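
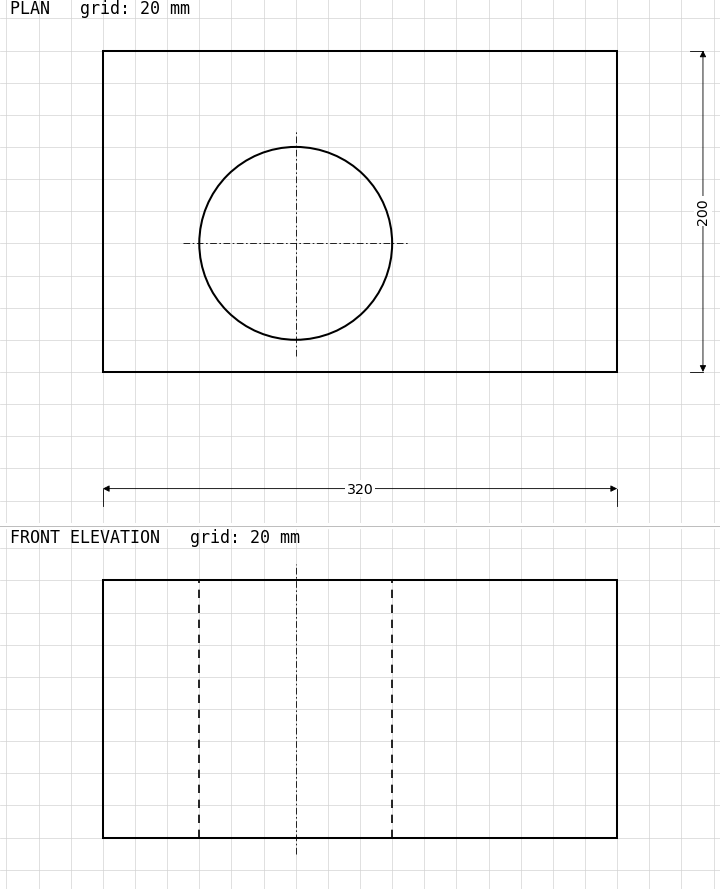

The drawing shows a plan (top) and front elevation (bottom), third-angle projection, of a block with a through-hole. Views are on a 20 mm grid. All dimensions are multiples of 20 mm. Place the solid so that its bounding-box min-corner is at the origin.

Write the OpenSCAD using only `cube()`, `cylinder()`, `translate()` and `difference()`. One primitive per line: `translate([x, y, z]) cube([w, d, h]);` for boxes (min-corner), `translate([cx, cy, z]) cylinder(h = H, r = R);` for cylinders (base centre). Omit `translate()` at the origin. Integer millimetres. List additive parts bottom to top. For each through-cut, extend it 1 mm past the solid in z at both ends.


difference() {
  cube([320, 200, 160]);
  translate([120, 80, -1]) cylinder(h = 162, r = 60);
}


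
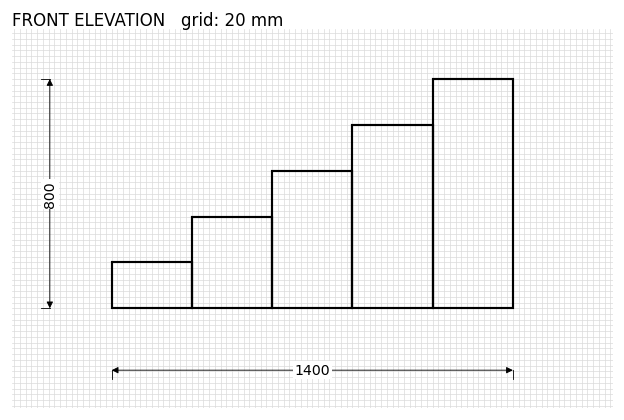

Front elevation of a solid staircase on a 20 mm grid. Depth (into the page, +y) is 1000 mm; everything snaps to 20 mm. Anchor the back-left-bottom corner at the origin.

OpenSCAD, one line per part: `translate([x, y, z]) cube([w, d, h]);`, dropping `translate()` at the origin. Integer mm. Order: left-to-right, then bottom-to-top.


cube([280, 1000, 160]);
translate([280, 0, 0]) cube([280, 1000, 320]);
translate([560, 0, 0]) cube([280, 1000, 480]);
translate([840, 0, 0]) cube([280, 1000, 640]);
translate([1120, 0, 0]) cube([280, 1000, 800]);


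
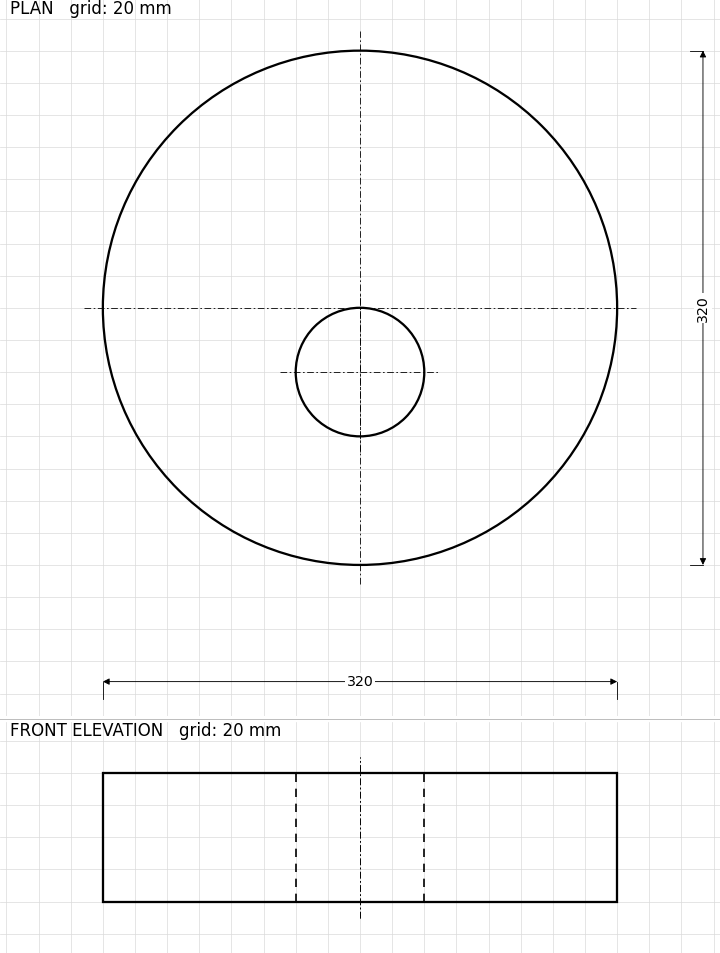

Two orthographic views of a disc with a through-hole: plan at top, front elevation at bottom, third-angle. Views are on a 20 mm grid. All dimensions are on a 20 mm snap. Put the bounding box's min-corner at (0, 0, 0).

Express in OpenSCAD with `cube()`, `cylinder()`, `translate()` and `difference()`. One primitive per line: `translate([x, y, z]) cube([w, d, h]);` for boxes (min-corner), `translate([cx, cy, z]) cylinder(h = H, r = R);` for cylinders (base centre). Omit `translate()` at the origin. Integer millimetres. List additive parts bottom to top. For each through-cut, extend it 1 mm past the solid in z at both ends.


difference() {
  translate([160, 160, 0]) cylinder(h = 80, r = 160);
  translate([160, 120, -1]) cylinder(h = 82, r = 40);
}


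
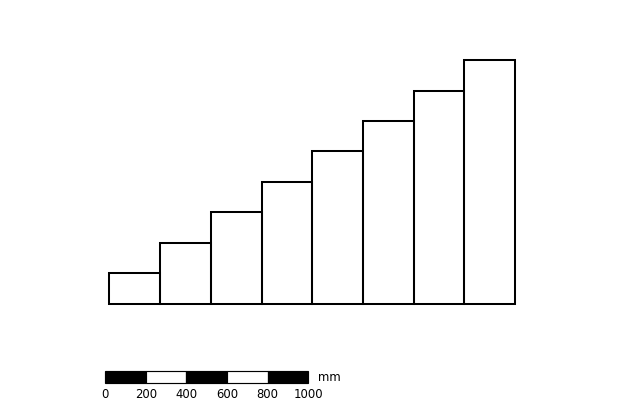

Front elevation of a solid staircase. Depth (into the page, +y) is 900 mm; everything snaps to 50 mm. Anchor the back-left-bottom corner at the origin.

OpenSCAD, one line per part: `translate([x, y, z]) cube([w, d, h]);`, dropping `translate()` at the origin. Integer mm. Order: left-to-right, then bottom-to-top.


cube([250, 900, 150]);
translate([250, 0, 0]) cube([250, 900, 300]);
translate([500, 0, 0]) cube([250, 900, 450]);
translate([750, 0, 0]) cube([250, 900, 600]);
translate([1000, 0, 0]) cube([250, 900, 750]);
translate([1250, 0, 0]) cube([250, 900, 900]);
translate([1500, 0, 0]) cube([250, 900, 1050]);
translate([1750, 0, 0]) cube([250, 900, 1200]);


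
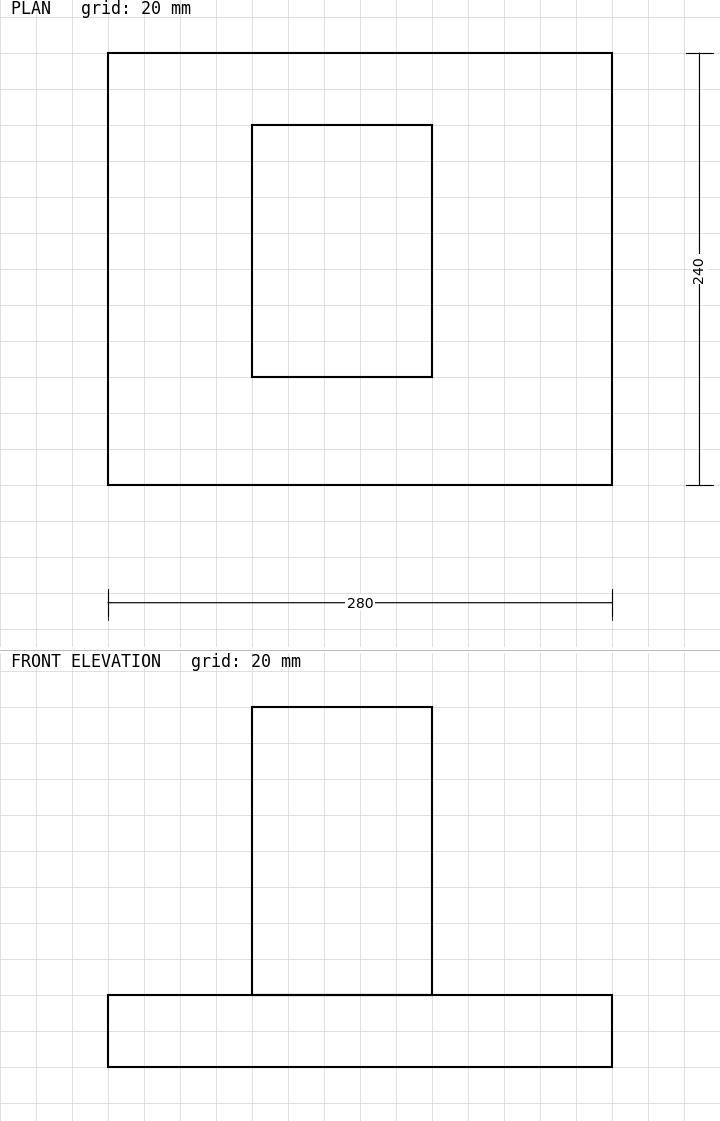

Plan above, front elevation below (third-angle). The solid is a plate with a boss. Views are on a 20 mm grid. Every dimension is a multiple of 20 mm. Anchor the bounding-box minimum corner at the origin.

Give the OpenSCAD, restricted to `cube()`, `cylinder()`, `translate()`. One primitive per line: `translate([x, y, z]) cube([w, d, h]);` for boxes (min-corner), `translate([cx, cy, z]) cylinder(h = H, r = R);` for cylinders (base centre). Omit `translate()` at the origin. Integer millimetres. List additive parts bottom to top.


cube([280, 240, 40]);
translate([80, 60, 40]) cube([100, 140, 160]);


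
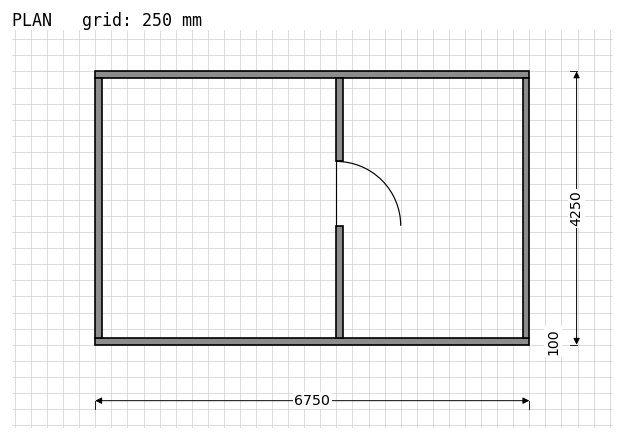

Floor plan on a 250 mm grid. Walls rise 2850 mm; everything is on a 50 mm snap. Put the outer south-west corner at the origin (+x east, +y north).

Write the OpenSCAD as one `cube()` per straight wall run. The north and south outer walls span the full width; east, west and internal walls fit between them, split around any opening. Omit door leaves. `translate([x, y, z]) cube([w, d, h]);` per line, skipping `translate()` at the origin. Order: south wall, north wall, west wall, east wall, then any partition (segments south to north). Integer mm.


cube([6750, 100, 2850]);
translate([0, 4150, 0]) cube([6750, 100, 2850]);
translate([0, 100, 0]) cube([100, 4050, 2850]);
translate([6650, 100, 0]) cube([100, 4050, 2850]);
translate([3750, 100, 0]) cube([100, 1750, 2850]);
translate([3750, 2850, 0]) cube([100, 1300, 2850]);


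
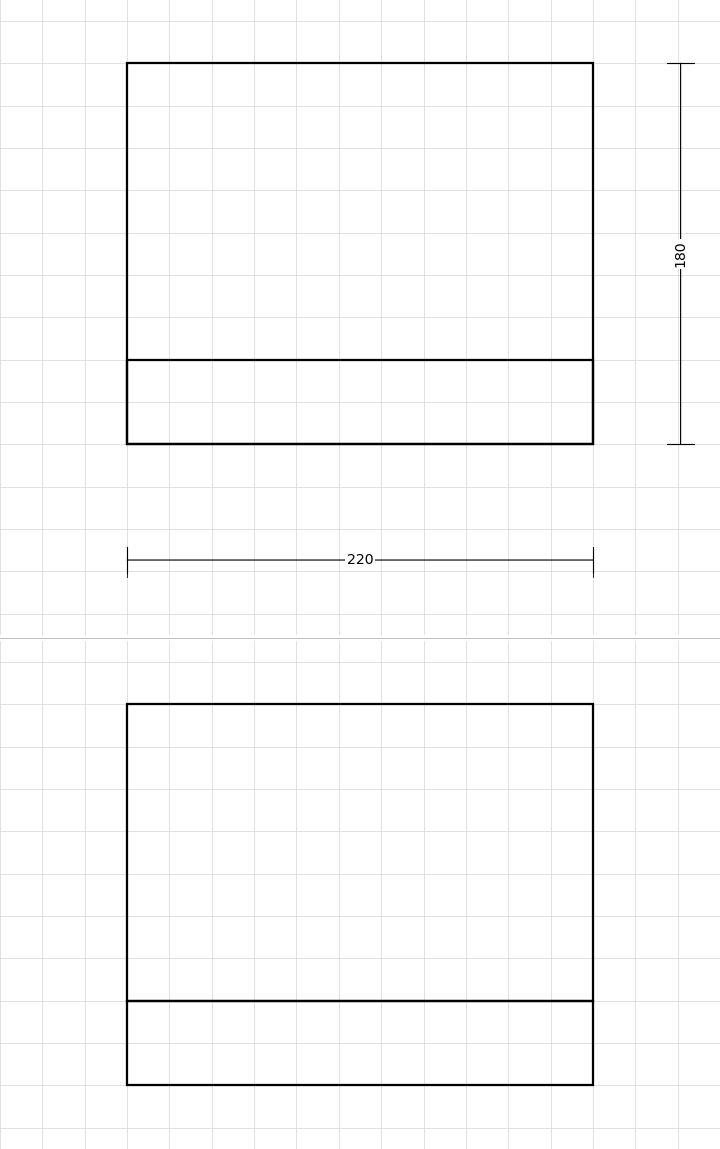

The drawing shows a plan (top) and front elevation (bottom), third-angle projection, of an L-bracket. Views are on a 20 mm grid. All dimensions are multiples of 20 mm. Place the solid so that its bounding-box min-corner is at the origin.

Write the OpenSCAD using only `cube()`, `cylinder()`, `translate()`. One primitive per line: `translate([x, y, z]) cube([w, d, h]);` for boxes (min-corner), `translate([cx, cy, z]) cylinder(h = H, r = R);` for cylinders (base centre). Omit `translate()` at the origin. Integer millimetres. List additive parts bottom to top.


cube([220, 180, 40]);
translate([0, 0, 40]) cube([220, 40, 140]);


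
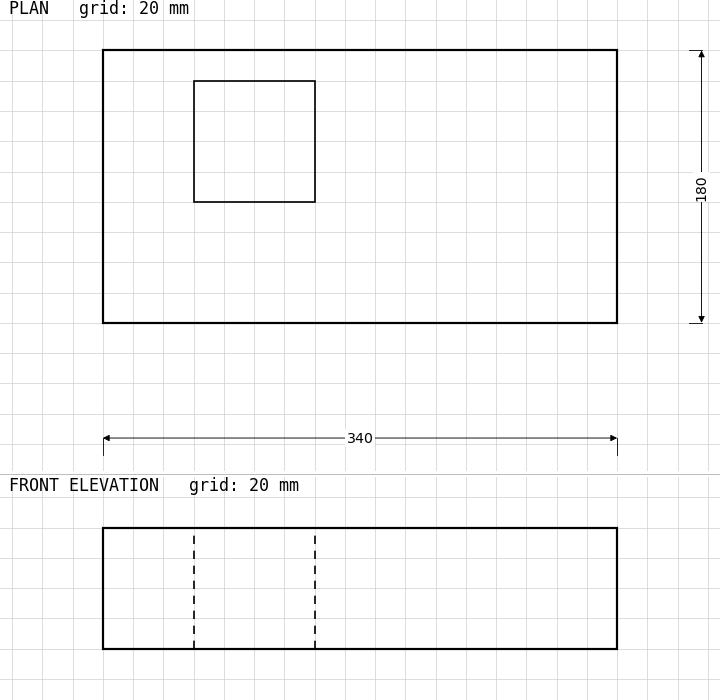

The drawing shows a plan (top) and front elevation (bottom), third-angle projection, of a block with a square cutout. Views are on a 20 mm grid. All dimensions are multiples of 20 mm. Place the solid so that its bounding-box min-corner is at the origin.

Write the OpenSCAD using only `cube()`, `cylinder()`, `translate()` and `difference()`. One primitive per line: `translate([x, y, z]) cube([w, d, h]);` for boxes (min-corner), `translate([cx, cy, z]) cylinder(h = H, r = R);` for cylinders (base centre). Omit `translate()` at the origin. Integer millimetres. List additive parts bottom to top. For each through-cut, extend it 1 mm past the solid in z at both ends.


difference() {
  cube([340, 180, 80]);
  translate([60, 80, -1]) cube([80, 80, 82]);
}


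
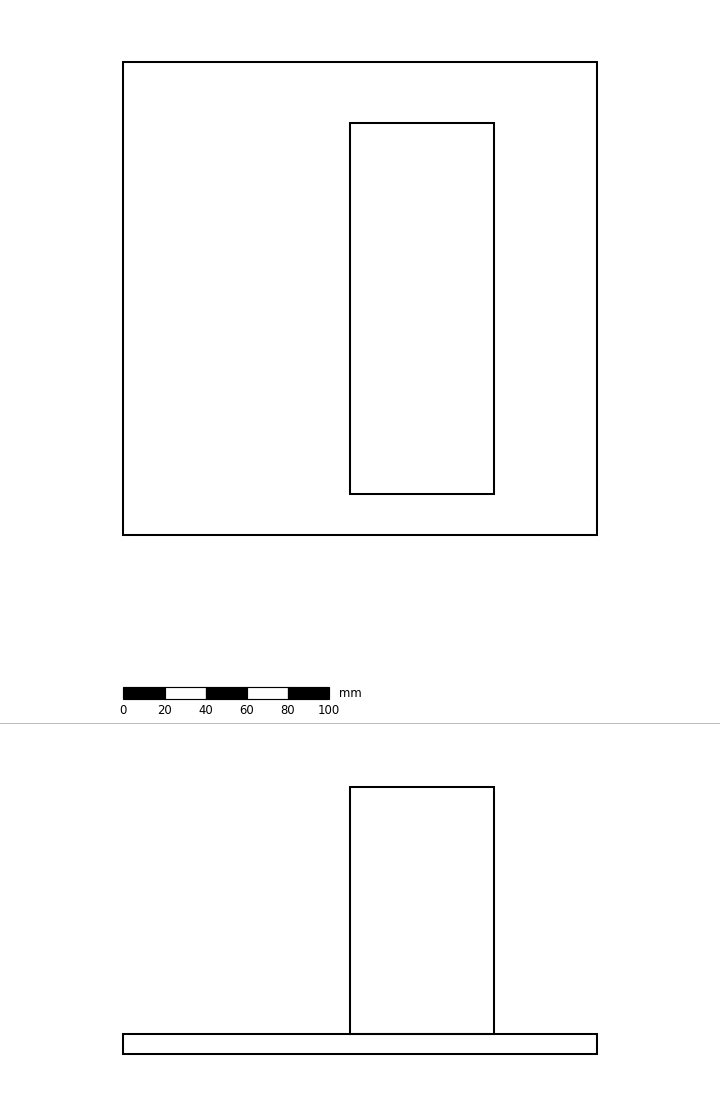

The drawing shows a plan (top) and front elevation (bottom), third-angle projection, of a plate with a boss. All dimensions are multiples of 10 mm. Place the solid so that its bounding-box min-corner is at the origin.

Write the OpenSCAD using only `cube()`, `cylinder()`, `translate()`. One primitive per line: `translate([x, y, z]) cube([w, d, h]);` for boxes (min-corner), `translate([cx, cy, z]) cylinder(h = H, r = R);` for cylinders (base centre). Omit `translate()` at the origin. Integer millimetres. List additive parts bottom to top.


cube([230, 230, 10]);
translate([110, 20, 10]) cube([70, 180, 120]);


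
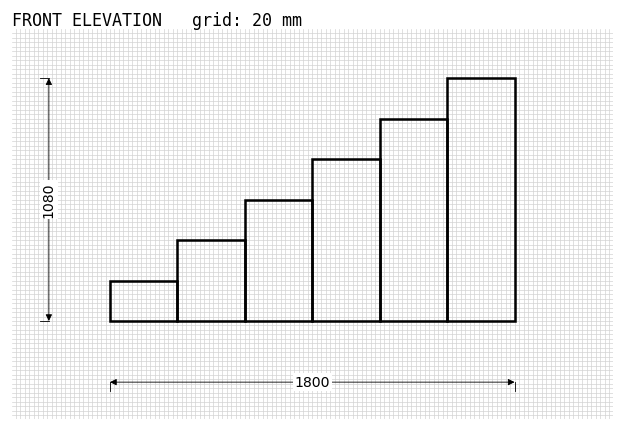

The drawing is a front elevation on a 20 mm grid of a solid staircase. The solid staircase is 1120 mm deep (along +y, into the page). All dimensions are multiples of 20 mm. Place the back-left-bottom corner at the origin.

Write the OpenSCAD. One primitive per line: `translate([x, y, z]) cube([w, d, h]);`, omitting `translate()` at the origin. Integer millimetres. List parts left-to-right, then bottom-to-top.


cube([300, 1120, 180]);
translate([300, 0, 0]) cube([300, 1120, 360]);
translate([600, 0, 0]) cube([300, 1120, 540]);
translate([900, 0, 0]) cube([300, 1120, 720]);
translate([1200, 0, 0]) cube([300, 1120, 900]);
translate([1500, 0, 0]) cube([300, 1120, 1080]);


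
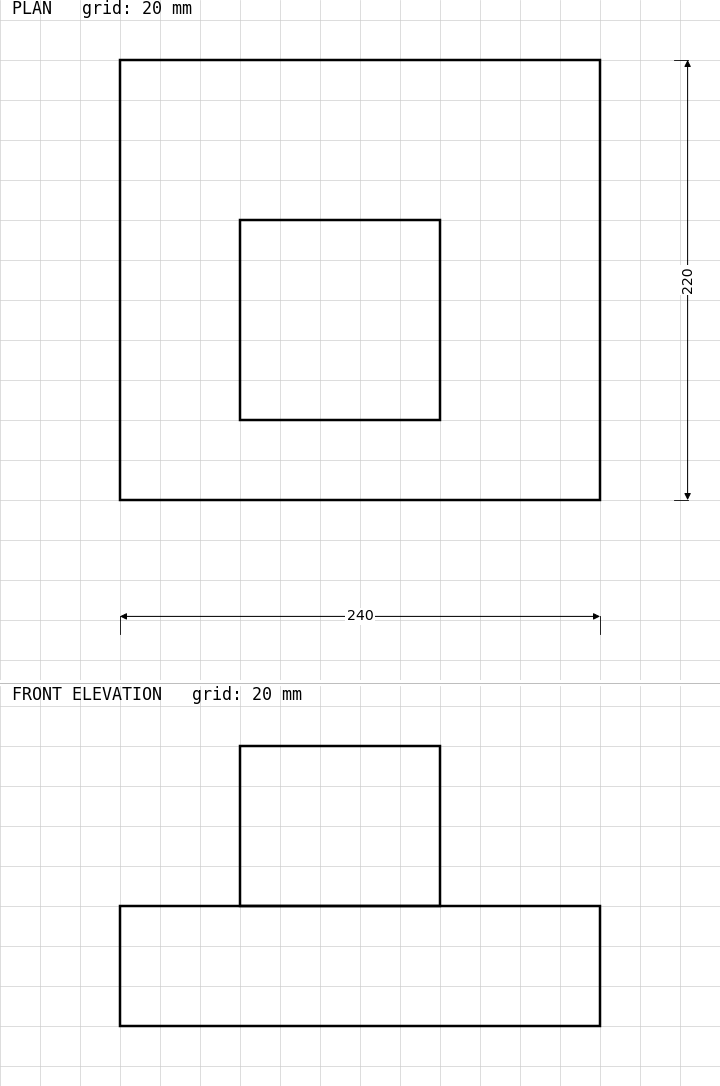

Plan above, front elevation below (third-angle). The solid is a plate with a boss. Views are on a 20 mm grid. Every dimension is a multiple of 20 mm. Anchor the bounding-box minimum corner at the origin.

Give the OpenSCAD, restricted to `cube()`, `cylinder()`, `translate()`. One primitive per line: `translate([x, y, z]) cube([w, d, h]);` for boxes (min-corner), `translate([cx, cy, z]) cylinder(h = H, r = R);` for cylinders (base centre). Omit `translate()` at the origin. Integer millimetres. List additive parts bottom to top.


cube([240, 220, 60]);
translate([60, 40, 60]) cube([100, 100, 80]);


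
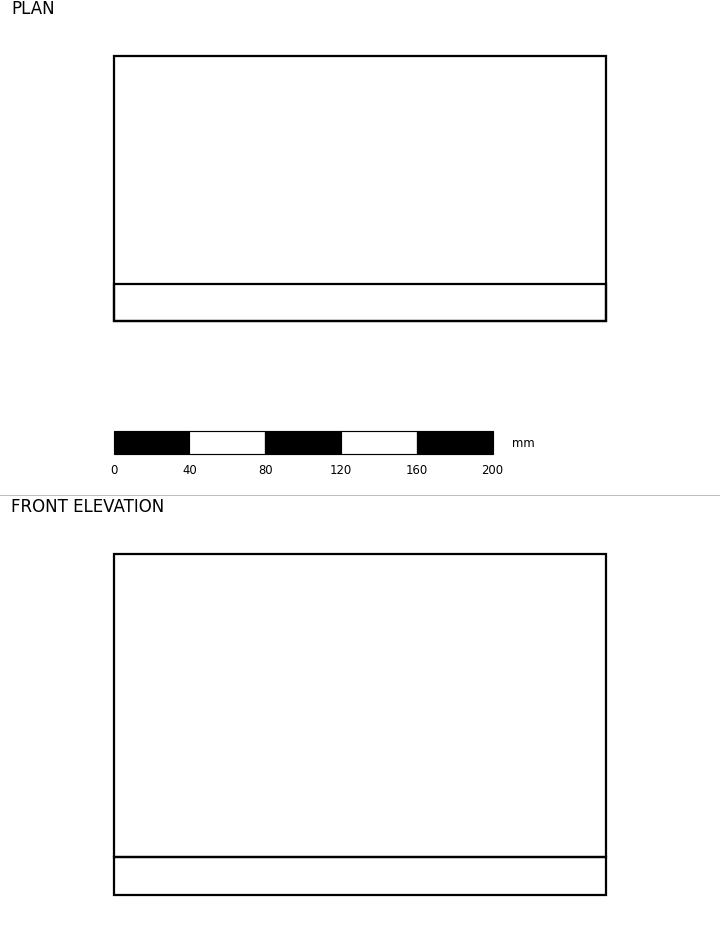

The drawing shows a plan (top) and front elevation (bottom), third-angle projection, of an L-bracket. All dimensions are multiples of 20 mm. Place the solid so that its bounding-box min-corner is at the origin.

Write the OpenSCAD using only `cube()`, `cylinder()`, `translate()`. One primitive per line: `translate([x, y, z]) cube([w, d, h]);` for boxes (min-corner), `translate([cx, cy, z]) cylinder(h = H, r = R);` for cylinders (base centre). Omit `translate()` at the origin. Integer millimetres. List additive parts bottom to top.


cube([260, 140, 20]);
translate([0, 0, 20]) cube([260, 20, 160]);


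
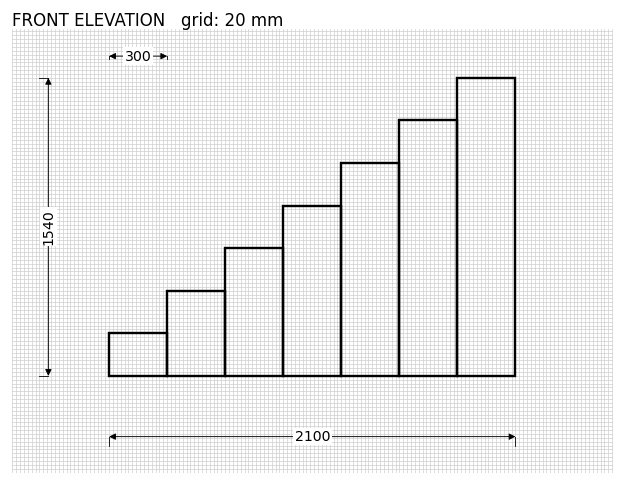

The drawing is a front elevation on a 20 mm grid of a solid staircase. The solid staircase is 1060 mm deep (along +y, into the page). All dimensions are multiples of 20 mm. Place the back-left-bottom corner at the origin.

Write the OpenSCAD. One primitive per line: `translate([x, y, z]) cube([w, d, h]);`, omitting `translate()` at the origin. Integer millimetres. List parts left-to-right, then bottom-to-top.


cube([300, 1060, 220]);
translate([300, 0, 0]) cube([300, 1060, 440]);
translate([600, 0, 0]) cube([300, 1060, 660]);
translate([900, 0, 0]) cube([300, 1060, 880]);
translate([1200, 0, 0]) cube([300, 1060, 1100]);
translate([1500, 0, 0]) cube([300, 1060, 1320]);
translate([1800, 0, 0]) cube([300, 1060, 1540]);


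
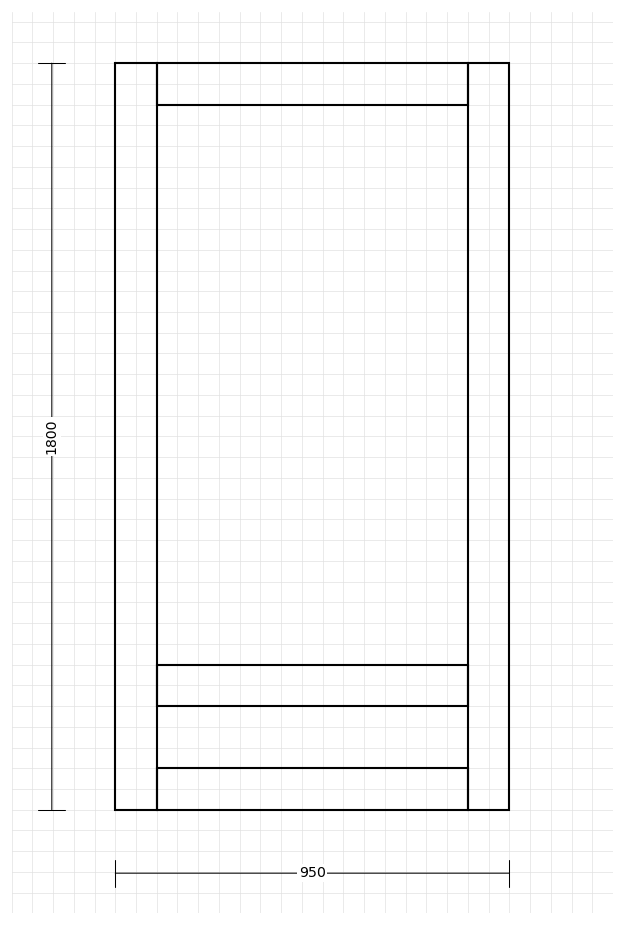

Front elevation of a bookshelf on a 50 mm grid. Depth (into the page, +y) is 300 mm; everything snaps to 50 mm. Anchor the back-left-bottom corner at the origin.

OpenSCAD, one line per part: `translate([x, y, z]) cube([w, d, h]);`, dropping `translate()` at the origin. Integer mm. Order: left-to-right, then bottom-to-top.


cube([100, 300, 1800]);
translate([100, 0, 0]) cube([750, 300, 100]);
translate([100, 0, 250]) cube([750, 300, 100]);
translate([100, 0, 1700]) cube([750, 300, 100]);
translate([850, 0, 0]) cube([100, 300, 1800]);


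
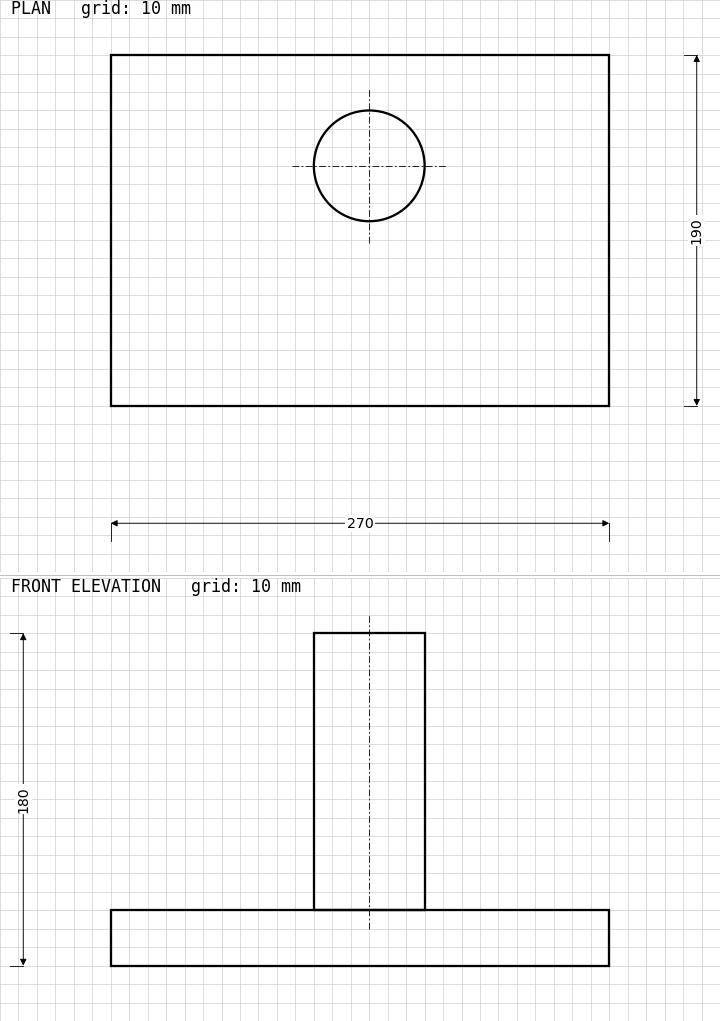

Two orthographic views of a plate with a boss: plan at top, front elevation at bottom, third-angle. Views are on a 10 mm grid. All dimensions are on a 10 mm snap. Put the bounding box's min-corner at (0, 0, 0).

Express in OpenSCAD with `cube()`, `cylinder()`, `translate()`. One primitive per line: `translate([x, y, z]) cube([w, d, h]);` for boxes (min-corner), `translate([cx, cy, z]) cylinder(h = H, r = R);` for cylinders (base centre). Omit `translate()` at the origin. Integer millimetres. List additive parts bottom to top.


cube([270, 190, 30]);
translate([140, 130, 30]) cylinder(h = 150, r = 30);


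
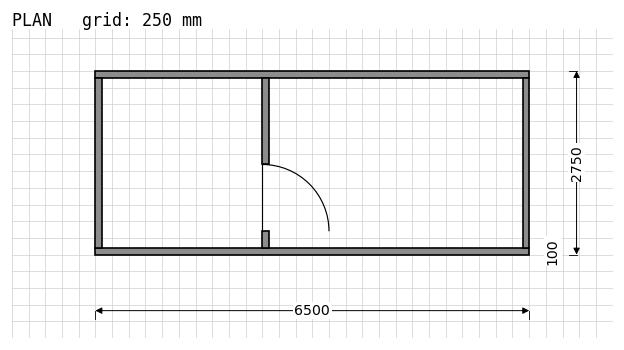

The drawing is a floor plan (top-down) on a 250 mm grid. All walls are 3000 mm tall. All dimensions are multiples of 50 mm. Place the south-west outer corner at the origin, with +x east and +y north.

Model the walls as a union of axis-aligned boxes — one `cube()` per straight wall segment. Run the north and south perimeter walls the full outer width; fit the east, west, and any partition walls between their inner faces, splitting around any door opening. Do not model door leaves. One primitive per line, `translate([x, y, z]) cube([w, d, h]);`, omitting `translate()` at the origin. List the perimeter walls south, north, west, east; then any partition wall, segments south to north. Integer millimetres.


cube([6500, 100, 3000]);
translate([0, 2650, 0]) cube([6500, 100, 3000]);
translate([0, 100, 0]) cube([100, 2550, 3000]);
translate([6400, 100, 0]) cube([100, 2550, 3000]);
translate([2500, 100, 0]) cube([100, 250, 3000]);
translate([2500, 1350, 0]) cube([100, 1300, 3000]);


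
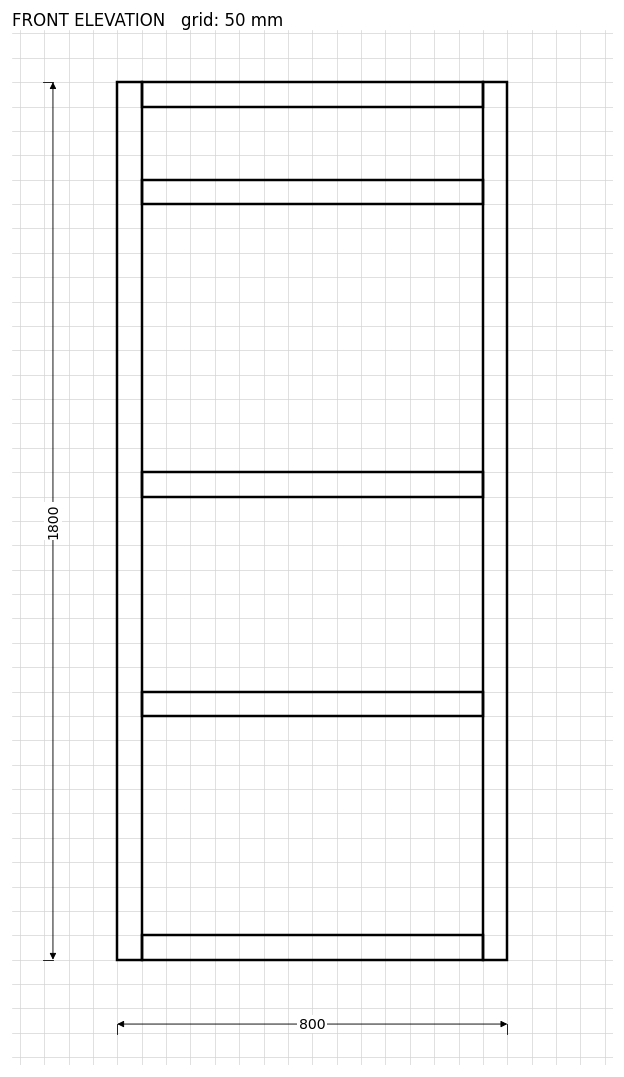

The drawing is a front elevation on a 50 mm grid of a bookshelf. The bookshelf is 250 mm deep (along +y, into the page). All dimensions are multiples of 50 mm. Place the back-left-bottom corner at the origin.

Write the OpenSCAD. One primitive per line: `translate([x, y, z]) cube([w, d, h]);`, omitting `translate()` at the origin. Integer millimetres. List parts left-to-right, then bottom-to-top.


cube([50, 250, 1800]);
translate([50, 0, 0]) cube([700, 250, 50]);
translate([50, 0, 500]) cube([700, 250, 50]);
translate([50, 0, 950]) cube([700, 250, 50]);
translate([50, 0, 1550]) cube([700, 250, 50]);
translate([50, 0, 1750]) cube([700, 250, 50]);
translate([750, 0, 0]) cube([50, 250, 1800]);


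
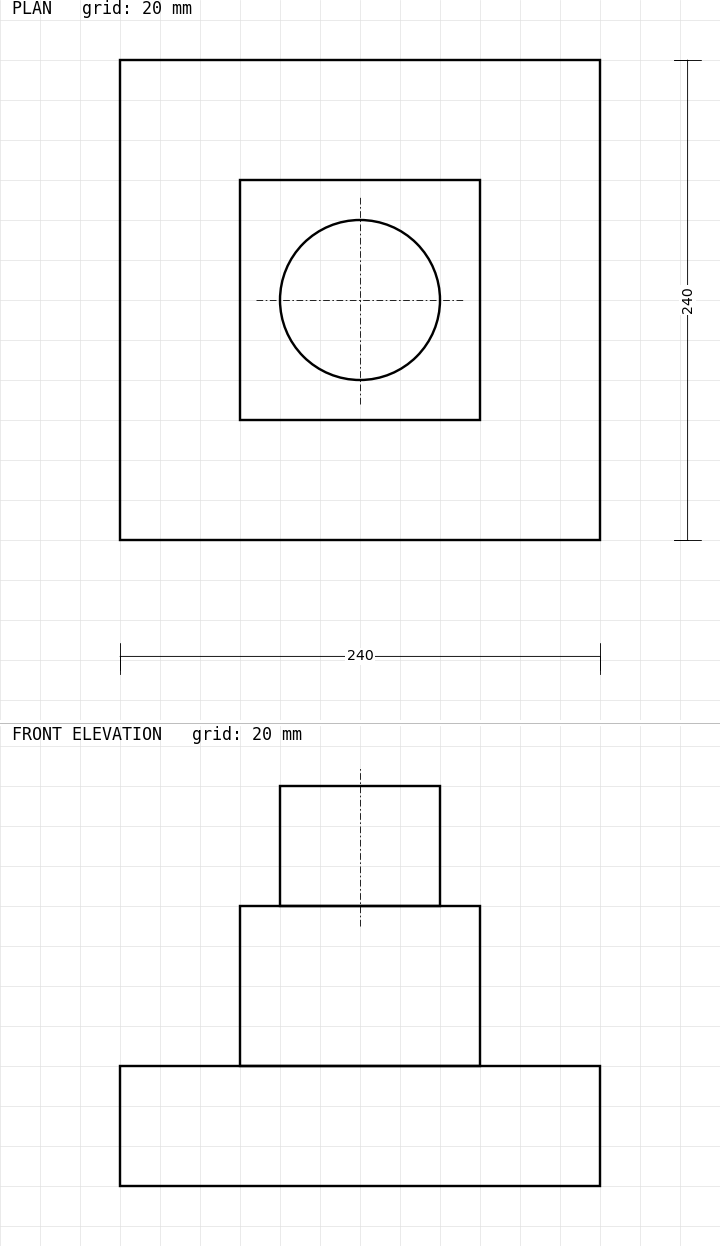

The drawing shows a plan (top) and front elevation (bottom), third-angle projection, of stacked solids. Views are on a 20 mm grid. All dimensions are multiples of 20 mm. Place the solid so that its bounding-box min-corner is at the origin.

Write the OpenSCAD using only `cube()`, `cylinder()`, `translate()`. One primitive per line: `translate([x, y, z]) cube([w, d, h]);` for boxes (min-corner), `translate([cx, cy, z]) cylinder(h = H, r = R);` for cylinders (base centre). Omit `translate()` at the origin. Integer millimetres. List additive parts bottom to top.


cube([240, 240, 60]);
translate([60, 60, 60]) cube([120, 120, 80]);
translate([120, 120, 140]) cylinder(h = 60, r = 40);


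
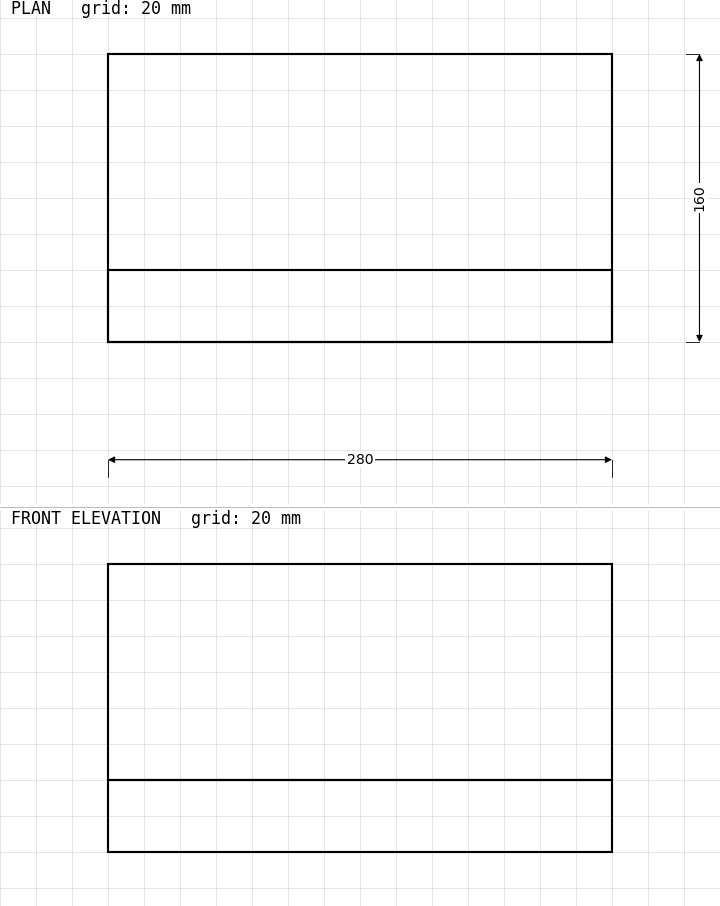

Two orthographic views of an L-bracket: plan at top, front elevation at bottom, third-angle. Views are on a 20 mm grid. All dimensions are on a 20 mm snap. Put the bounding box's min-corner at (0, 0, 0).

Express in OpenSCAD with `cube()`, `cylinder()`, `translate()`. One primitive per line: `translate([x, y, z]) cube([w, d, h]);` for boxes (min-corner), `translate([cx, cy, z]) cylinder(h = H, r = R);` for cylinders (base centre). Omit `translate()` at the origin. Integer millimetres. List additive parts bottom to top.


cube([280, 160, 40]);
translate([0, 0, 40]) cube([280, 40, 120]);


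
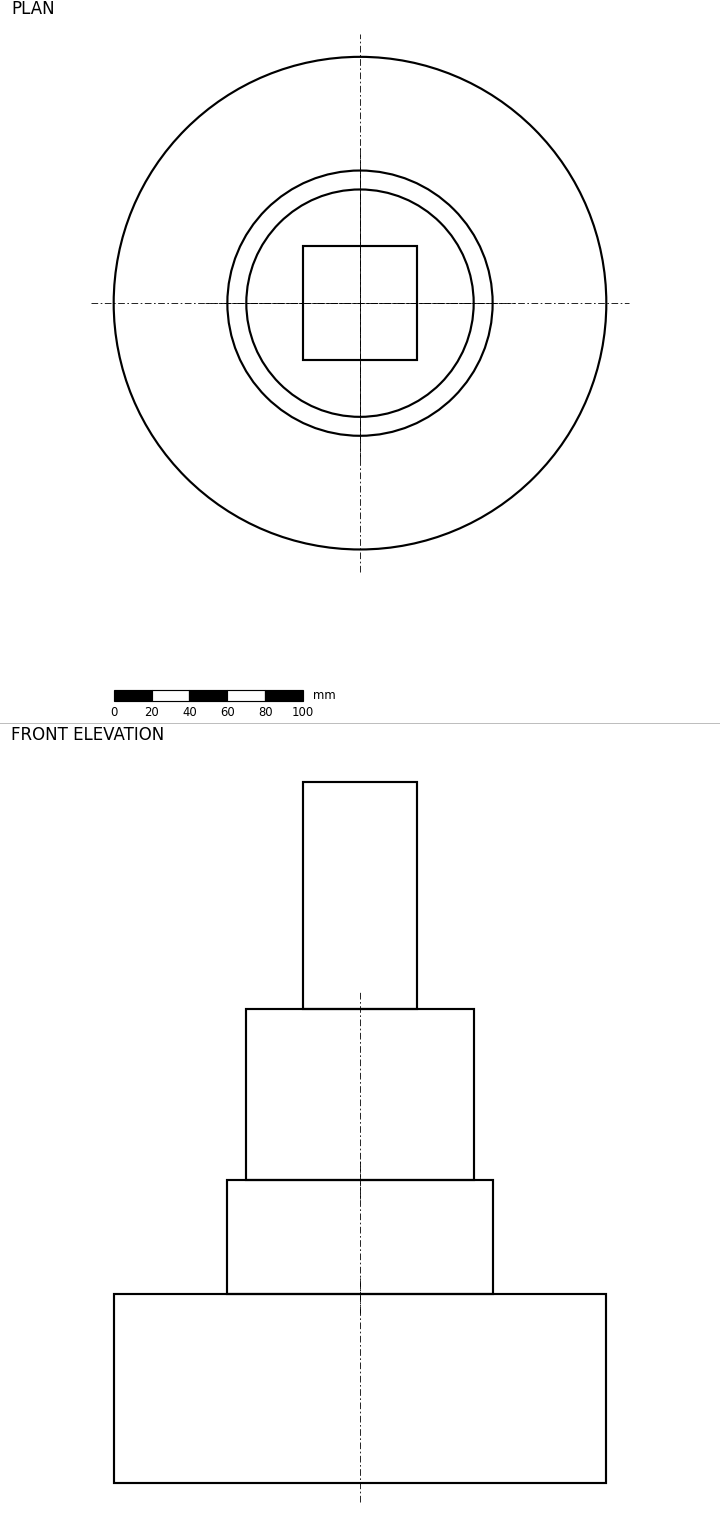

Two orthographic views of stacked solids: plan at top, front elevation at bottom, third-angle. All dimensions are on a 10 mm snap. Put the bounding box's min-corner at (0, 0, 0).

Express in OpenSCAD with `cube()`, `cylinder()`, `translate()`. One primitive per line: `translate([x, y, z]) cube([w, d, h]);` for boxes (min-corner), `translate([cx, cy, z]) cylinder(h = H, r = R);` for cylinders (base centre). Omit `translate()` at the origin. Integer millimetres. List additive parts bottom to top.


translate([130, 130, 0]) cylinder(h = 100, r = 130);
translate([130, 130, 100]) cylinder(h = 60, r = 70);
translate([130, 130, 160]) cylinder(h = 90, r = 60);
translate([100, 100, 250]) cube([60, 60, 120]);


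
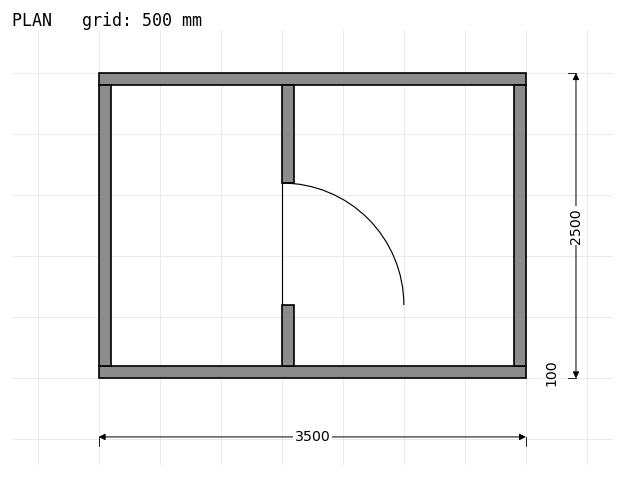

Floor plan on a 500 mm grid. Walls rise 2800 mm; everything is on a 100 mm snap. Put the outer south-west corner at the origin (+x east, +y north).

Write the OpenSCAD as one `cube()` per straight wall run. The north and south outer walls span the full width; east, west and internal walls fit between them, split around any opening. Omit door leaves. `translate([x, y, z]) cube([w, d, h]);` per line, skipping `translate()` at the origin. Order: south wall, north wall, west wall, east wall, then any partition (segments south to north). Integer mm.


cube([3500, 100, 2800]);
translate([0, 2400, 0]) cube([3500, 100, 2800]);
translate([0, 100, 0]) cube([100, 2300, 2800]);
translate([3400, 100, 0]) cube([100, 2300, 2800]);
translate([1500, 100, 0]) cube([100, 500, 2800]);
translate([1500, 1600, 0]) cube([100, 800, 2800]);


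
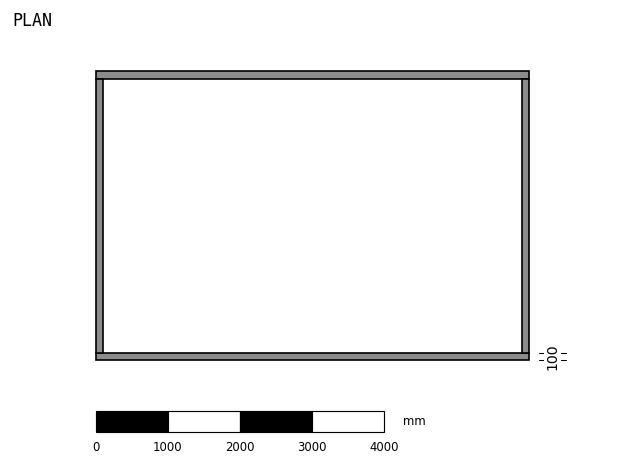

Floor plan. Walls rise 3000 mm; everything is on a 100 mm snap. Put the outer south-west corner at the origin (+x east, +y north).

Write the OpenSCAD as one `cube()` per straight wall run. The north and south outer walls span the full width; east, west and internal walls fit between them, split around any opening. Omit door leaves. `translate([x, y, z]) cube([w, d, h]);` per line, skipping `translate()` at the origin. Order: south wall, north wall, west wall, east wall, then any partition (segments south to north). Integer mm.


cube([6000, 100, 3000]);
translate([0, 3900, 0]) cube([6000, 100, 3000]);
translate([0, 100, 0]) cube([100, 3800, 3000]);
translate([5900, 100, 0]) cube([100, 3800, 3000]);


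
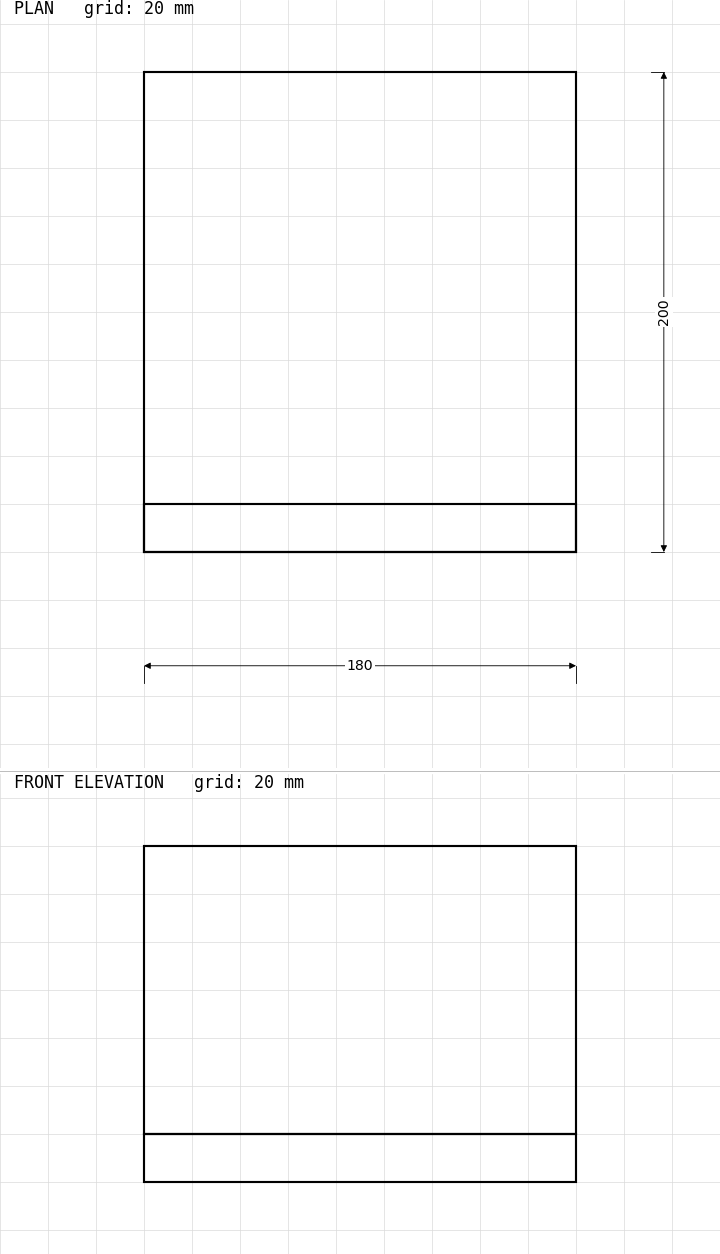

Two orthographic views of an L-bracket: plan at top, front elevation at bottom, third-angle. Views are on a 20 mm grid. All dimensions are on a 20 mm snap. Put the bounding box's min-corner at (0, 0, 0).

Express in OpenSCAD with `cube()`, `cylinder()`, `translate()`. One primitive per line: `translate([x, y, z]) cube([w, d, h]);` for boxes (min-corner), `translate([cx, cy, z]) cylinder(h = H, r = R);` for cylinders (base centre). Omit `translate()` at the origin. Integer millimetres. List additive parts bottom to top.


cube([180, 200, 20]);
translate([0, 0, 20]) cube([180, 20, 120]);


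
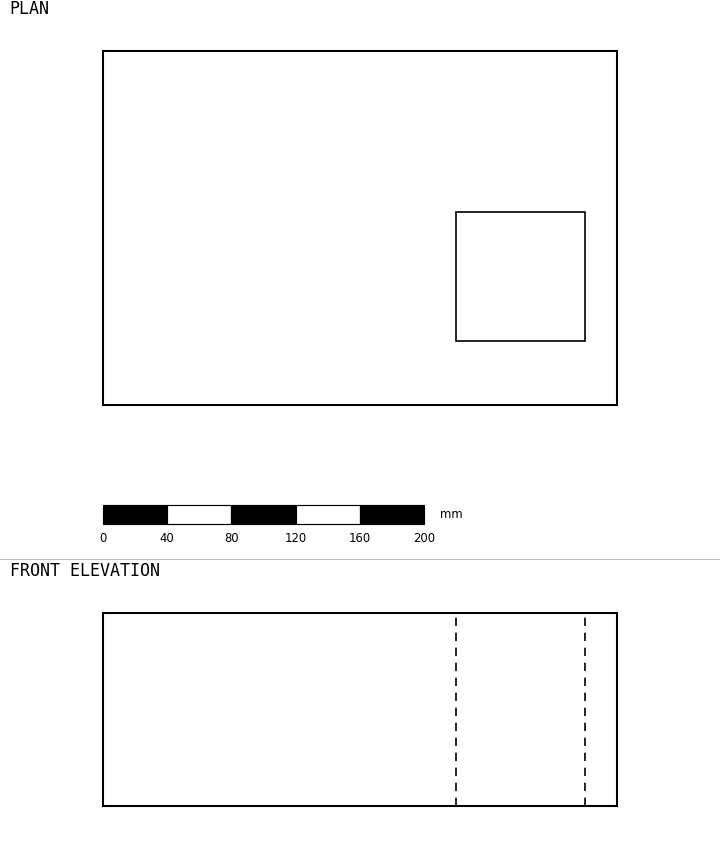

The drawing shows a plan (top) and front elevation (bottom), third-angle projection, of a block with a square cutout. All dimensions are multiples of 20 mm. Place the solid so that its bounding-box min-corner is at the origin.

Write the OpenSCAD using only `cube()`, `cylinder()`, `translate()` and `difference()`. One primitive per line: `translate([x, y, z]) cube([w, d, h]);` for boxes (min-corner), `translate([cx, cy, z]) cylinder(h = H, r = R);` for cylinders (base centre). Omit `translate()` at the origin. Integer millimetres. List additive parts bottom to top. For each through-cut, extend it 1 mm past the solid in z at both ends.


difference() {
  cube([320, 220, 120]);
  translate([220, 40, -1]) cube([80, 80, 122]);
}


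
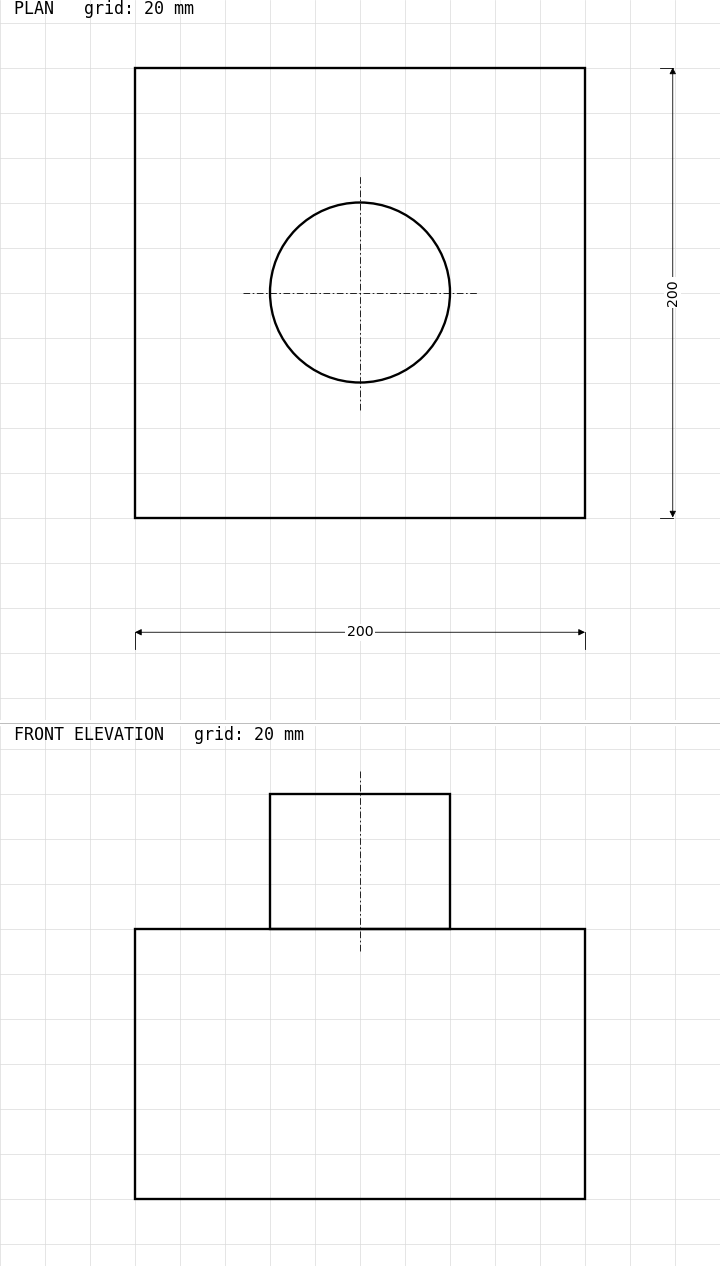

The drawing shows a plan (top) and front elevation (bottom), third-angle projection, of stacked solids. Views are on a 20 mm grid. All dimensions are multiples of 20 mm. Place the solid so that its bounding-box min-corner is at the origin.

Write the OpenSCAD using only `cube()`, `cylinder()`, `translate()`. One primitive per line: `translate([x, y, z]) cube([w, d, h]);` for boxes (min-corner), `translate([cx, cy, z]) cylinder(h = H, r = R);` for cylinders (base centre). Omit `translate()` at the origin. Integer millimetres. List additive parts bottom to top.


cube([200, 200, 120]);
translate([100, 100, 120]) cylinder(h = 60, r = 40);


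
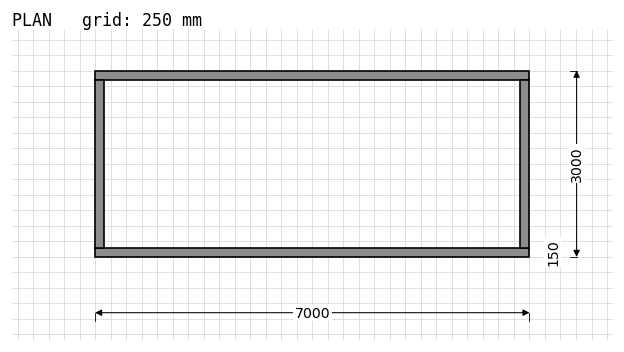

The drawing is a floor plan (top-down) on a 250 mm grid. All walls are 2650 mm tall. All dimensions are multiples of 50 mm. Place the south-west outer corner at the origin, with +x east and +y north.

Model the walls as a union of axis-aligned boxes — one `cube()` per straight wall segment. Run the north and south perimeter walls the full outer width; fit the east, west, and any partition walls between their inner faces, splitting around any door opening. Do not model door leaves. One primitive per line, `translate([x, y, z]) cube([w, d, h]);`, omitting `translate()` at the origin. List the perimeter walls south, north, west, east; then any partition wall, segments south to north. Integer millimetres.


cube([7000, 150, 2650]);
translate([0, 2850, 0]) cube([7000, 150, 2650]);
translate([0, 150, 0]) cube([150, 2700, 2650]);
translate([6850, 150, 0]) cube([150, 2700, 2650]);


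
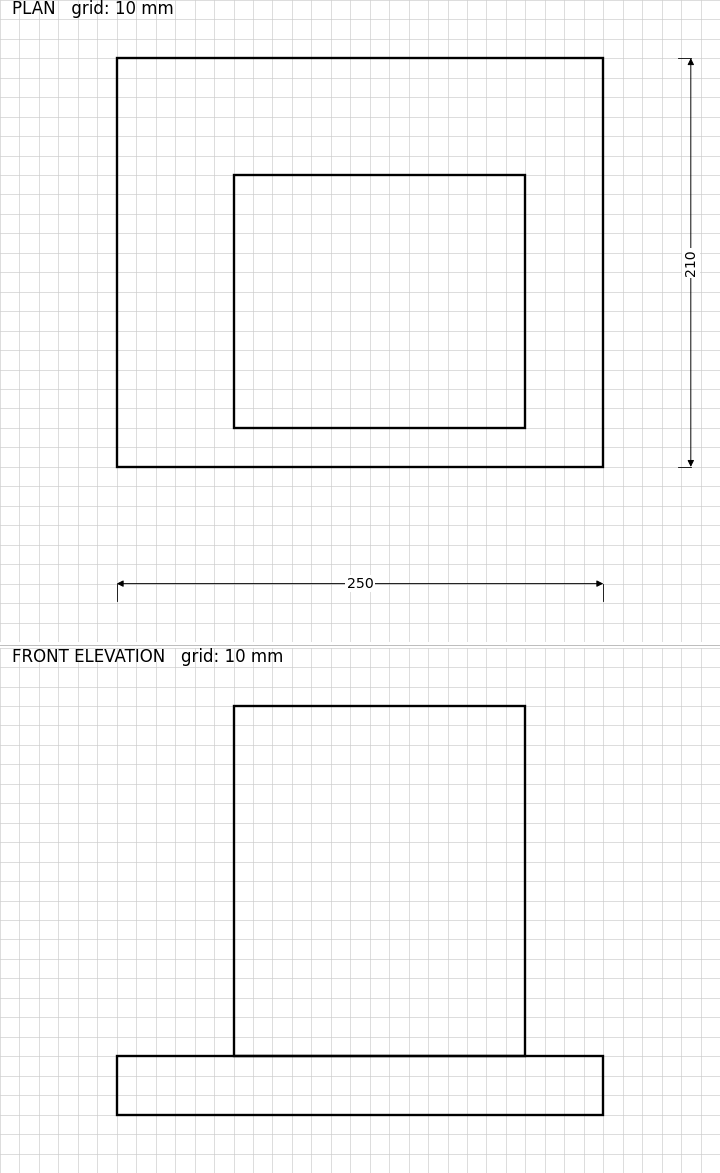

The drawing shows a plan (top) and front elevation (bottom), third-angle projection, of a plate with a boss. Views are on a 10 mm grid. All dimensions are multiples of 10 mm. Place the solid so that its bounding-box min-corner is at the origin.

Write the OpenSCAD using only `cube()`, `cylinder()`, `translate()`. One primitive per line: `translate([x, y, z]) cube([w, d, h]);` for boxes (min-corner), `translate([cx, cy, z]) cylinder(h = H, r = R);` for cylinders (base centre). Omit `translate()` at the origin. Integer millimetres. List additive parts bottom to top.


cube([250, 210, 30]);
translate([60, 20, 30]) cube([150, 130, 180]);


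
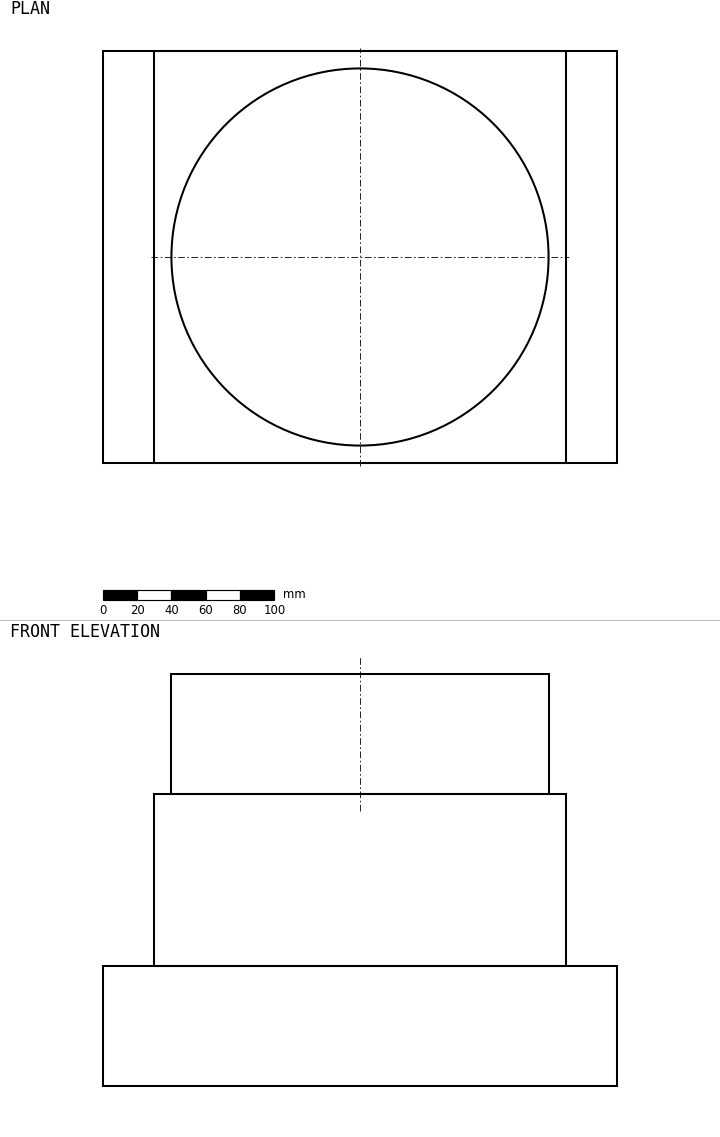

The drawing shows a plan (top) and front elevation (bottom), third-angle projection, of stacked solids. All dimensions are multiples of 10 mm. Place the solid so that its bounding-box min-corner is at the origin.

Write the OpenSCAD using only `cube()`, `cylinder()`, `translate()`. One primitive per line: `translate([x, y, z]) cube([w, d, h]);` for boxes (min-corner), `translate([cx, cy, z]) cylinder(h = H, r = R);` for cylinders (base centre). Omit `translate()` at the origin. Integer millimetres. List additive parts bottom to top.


cube([300, 240, 70]);
translate([30, 0, 70]) cube([240, 240, 100]);
translate([150, 120, 170]) cylinder(h = 70, r = 110);


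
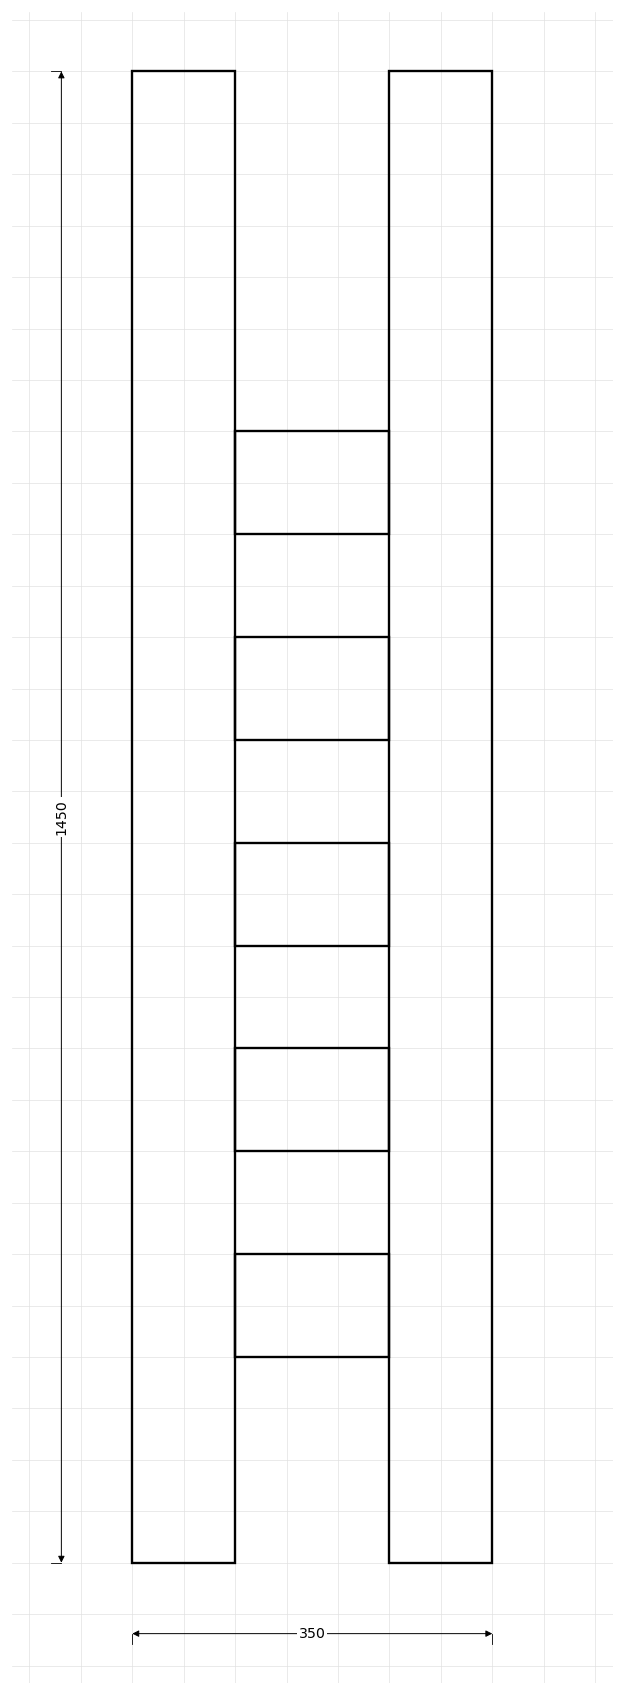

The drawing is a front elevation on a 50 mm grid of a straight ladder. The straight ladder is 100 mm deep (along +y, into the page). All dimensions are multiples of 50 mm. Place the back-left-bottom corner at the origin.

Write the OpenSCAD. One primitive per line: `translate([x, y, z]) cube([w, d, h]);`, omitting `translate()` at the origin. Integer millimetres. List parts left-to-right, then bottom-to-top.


cube([100, 100, 1450]);
translate([100, 0, 200]) cube([150, 100, 100]);
translate([100, 0, 400]) cube([150, 100, 100]);
translate([100, 0, 600]) cube([150, 100, 100]);
translate([100, 0, 800]) cube([150, 100, 100]);
translate([100, 0, 1000]) cube([150, 100, 100]);
translate([250, 0, 0]) cube([100, 100, 1450]);


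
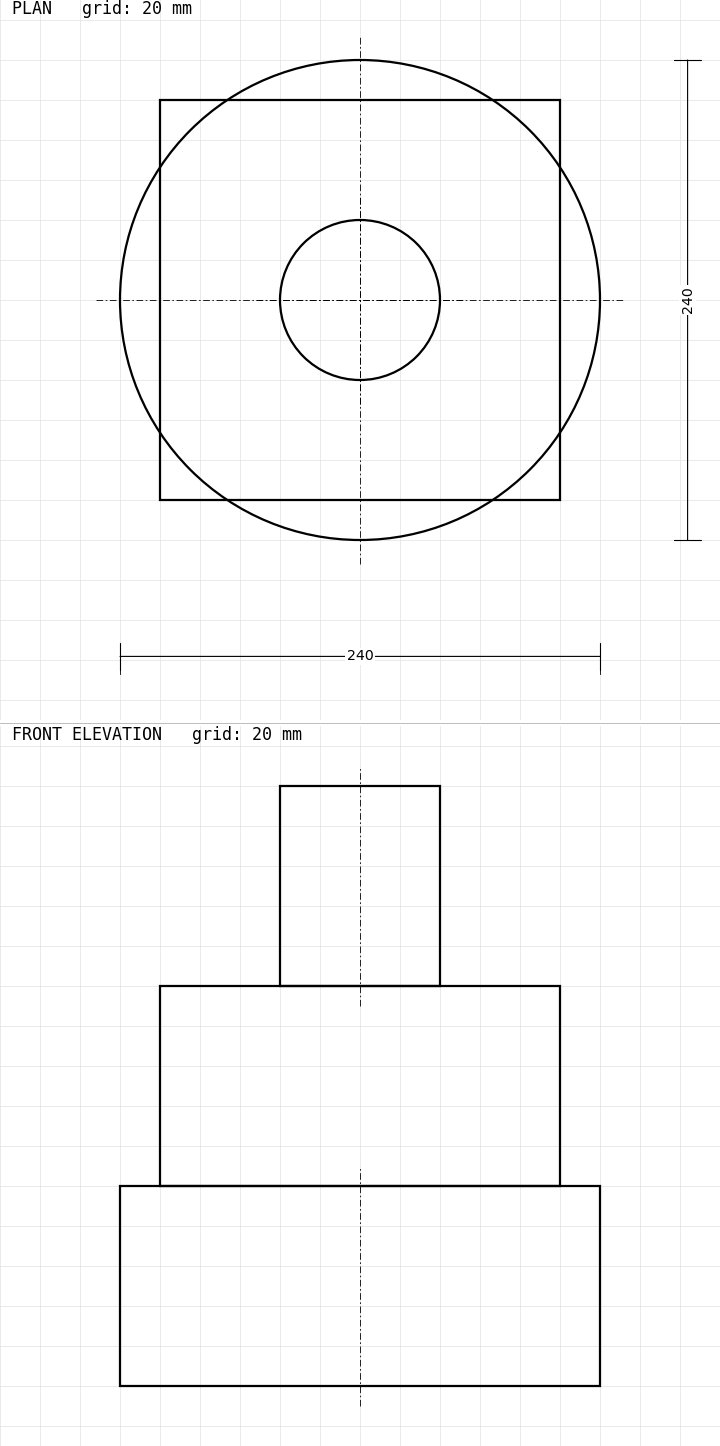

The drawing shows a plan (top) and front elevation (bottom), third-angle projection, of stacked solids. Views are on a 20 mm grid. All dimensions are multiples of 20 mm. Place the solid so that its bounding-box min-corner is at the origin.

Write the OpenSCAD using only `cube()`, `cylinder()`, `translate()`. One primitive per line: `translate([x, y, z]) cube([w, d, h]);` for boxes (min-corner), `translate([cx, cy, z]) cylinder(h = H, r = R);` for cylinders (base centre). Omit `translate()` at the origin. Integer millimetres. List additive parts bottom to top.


translate([120, 120, 0]) cylinder(h = 100, r = 120);
translate([20, 20, 100]) cube([200, 200, 100]);
translate([120, 120, 200]) cylinder(h = 100, r = 40);


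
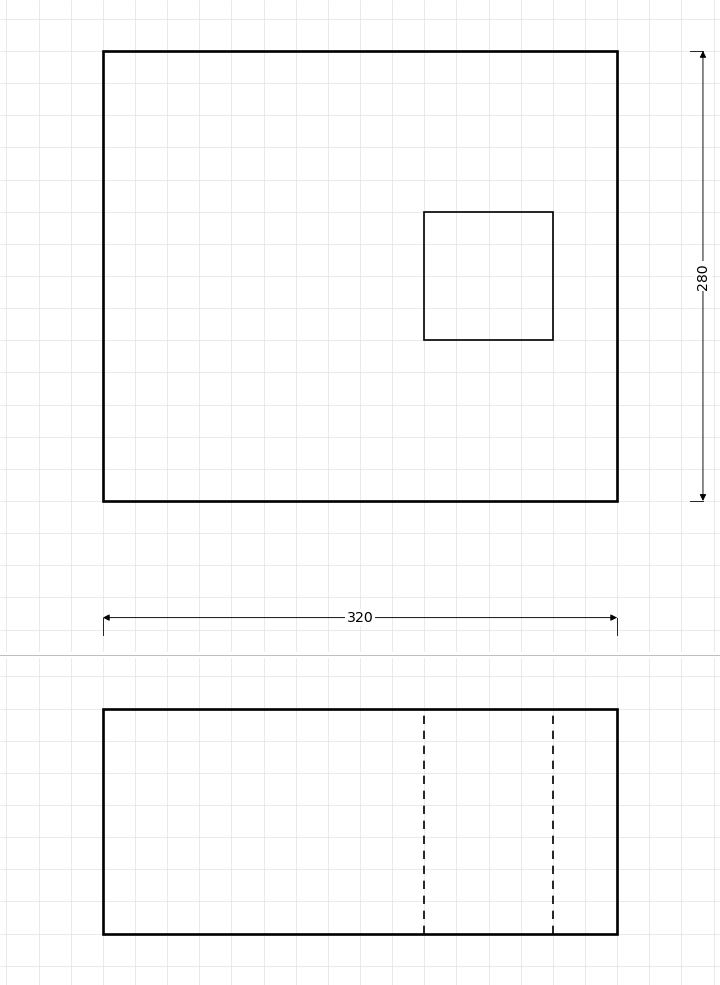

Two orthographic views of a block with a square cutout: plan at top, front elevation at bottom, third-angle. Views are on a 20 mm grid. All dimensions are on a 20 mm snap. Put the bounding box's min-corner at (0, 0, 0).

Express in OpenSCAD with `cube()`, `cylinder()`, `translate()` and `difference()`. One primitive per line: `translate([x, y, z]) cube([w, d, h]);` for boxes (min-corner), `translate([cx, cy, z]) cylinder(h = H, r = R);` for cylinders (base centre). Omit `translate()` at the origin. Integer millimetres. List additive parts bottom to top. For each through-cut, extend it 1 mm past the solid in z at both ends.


difference() {
  cube([320, 280, 140]);
  translate([200, 100, -1]) cube([80, 80, 142]);
}


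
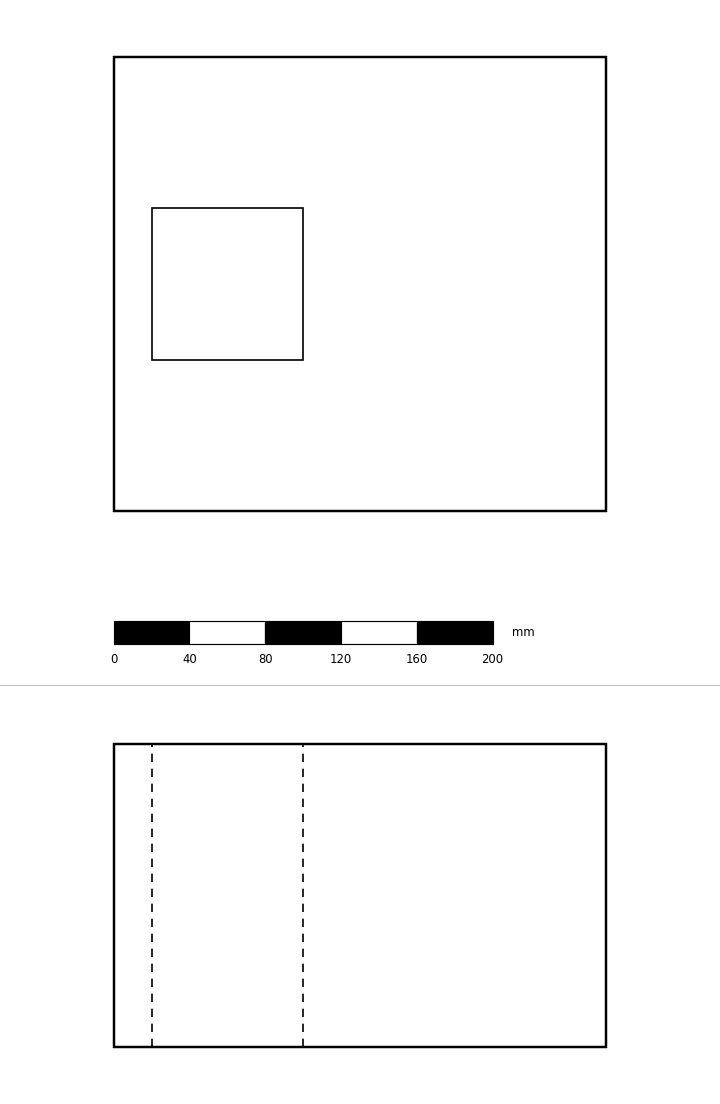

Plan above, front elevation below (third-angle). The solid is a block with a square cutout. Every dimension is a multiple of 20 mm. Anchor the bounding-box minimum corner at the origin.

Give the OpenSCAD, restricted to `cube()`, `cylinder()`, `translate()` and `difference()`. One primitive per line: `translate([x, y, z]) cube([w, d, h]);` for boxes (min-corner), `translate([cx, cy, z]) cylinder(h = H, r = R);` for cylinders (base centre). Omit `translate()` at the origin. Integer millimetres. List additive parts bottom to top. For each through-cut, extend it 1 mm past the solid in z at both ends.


difference() {
  cube([260, 240, 160]);
  translate([20, 80, -1]) cube([80, 80, 162]);
}


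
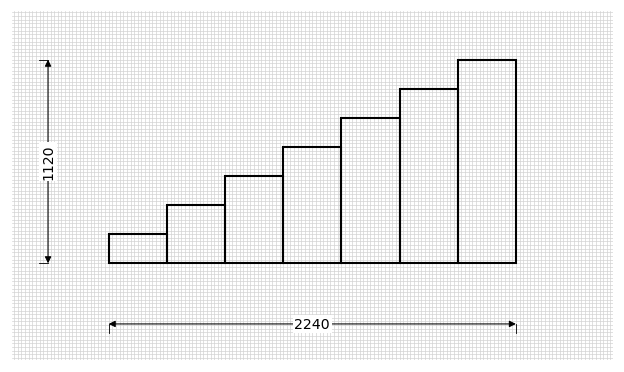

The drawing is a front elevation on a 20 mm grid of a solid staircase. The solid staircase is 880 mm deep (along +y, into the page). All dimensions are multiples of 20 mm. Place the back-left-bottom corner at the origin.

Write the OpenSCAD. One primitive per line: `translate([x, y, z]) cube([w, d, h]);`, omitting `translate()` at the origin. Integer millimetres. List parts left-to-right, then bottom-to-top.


cube([320, 880, 160]);
translate([320, 0, 0]) cube([320, 880, 320]);
translate([640, 0, 0]) cube([320, 880, 480]);
translate([960, 0, 0]) cube([320, 880, 640]);
translate([1280, 0, 0]) cube([320, 880, 800]);
translate([1600, 0, 0]) cube([320, 880, 960]);
translate([1920, 0, 0]) cube([320, 880, 1120]);


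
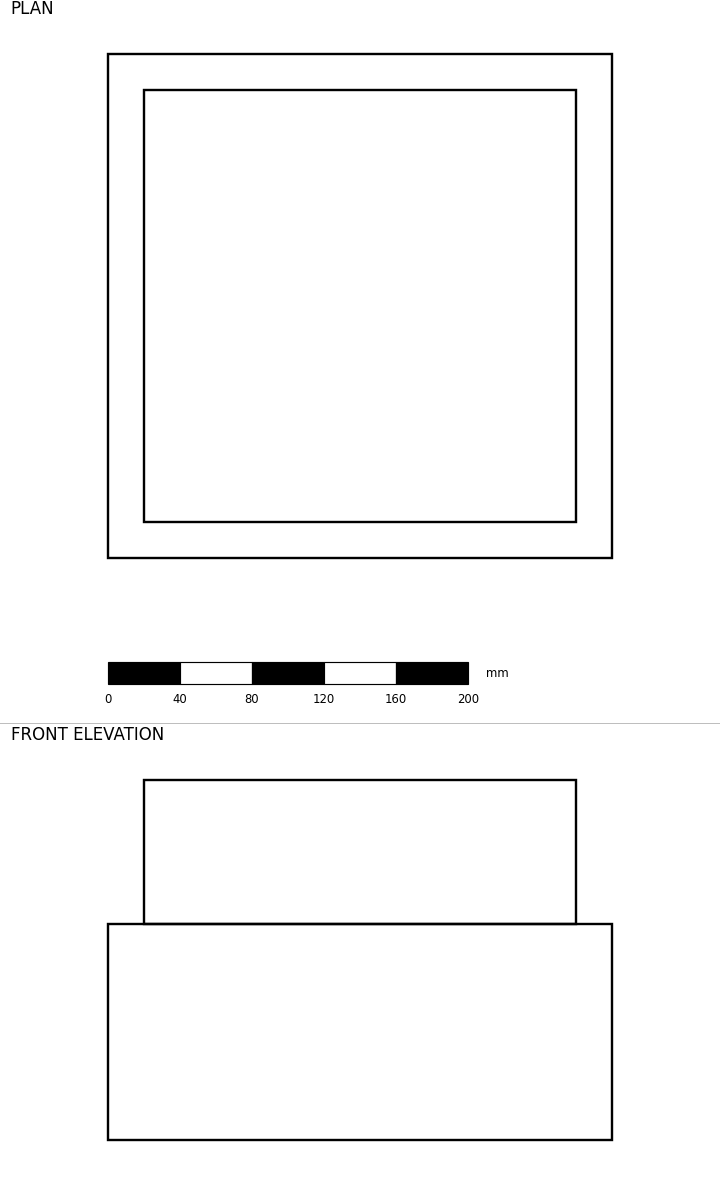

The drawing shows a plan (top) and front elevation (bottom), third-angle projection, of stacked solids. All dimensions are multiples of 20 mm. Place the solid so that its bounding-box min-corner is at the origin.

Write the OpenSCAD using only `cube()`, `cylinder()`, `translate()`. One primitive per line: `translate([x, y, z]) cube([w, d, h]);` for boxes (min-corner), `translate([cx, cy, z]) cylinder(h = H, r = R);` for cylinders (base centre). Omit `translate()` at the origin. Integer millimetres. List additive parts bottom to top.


cube([280, 280, 120]);
translate([20, 20, 120]) cube([240, 240, 80]);


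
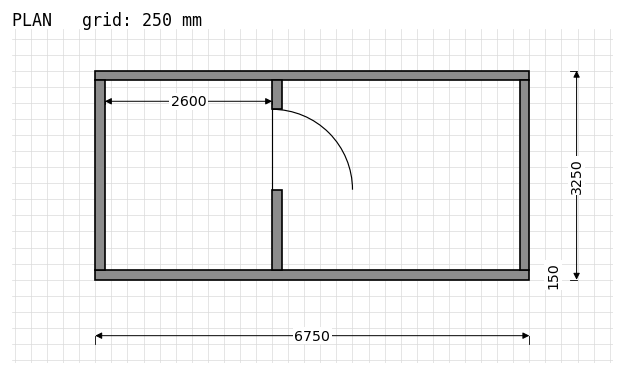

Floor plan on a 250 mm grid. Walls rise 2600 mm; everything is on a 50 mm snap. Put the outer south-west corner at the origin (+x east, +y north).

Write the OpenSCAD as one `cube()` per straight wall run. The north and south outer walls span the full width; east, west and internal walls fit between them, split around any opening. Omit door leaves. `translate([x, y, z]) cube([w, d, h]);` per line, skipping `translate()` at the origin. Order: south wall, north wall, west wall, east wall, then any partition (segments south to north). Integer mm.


cube([6750, 150, 2600]);
translate([0, 3100, 0]) cube([6750, 150, 2600]);
translate([0, 150, 0]) cube([150, 2950, 2600]);
translate([6600, 150, 0]) cube([150, 2950, 2600]);
translate([2750, 150, 0]) cube([150, 1250, 2600]);
translate([2750, 2650, 0]) cube([150, 450, 2600]);


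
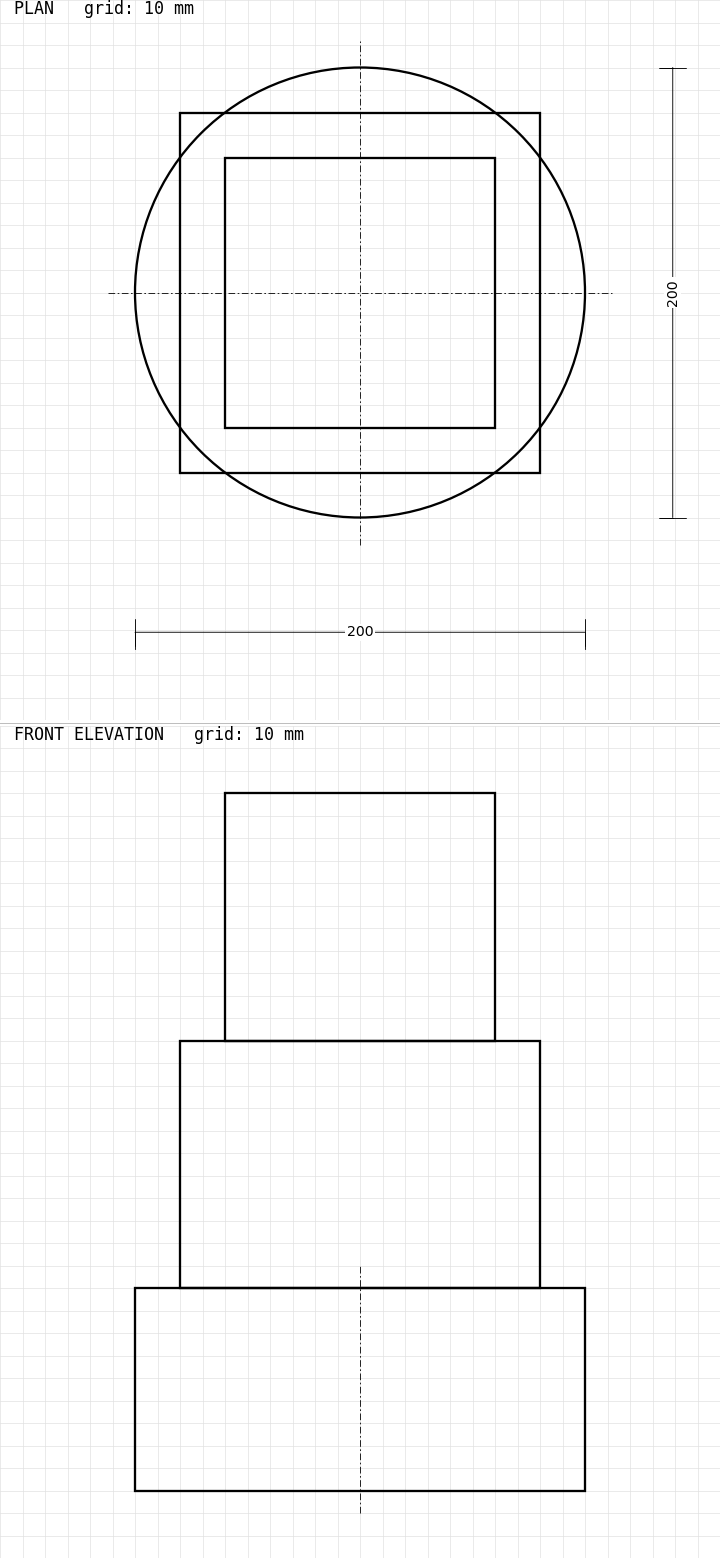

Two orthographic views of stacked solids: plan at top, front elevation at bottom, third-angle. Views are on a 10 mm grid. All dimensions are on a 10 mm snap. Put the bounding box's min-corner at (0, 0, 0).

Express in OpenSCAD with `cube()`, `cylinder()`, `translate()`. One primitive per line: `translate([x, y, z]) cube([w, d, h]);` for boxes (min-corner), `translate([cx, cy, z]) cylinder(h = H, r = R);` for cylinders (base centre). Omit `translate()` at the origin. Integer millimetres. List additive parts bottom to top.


translate([100, 100, 0]) cylinder(h = 90, r = 100);
translate([20, 20, 90]) cube([160, 160, 110]);
translate([40, 40, 200]) cube([120, 120, 110]);
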